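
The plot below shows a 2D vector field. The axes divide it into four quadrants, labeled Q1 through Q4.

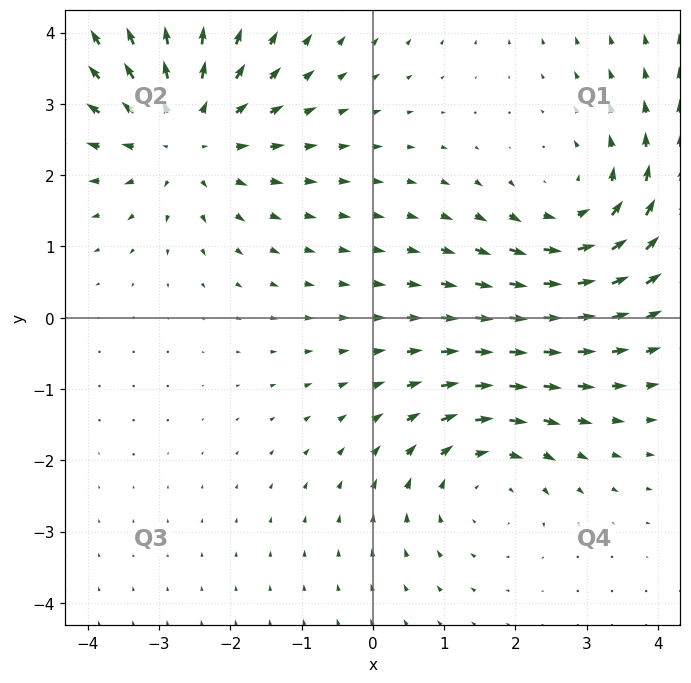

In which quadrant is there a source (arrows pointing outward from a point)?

Q2

The source sits at approximately (-2.6, 2.6), which lies in quadrant Q2. The divergence there is about +4, positive as expected for a source.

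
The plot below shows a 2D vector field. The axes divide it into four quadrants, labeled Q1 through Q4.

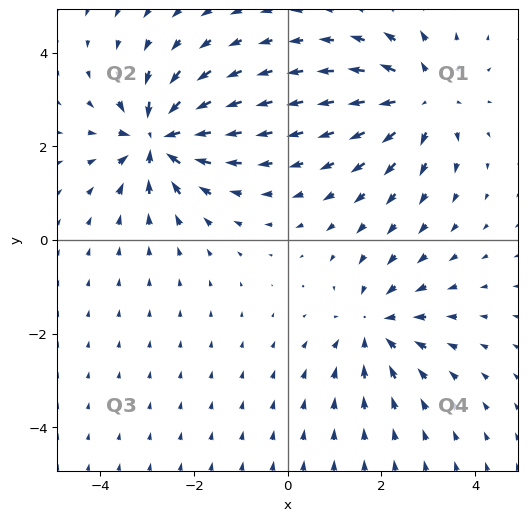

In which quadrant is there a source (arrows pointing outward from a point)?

Q1

The source sits at approximately (2.9, 3.0), which lies in quadrant Q1. The divergence there is about +4, positive as expected for a source.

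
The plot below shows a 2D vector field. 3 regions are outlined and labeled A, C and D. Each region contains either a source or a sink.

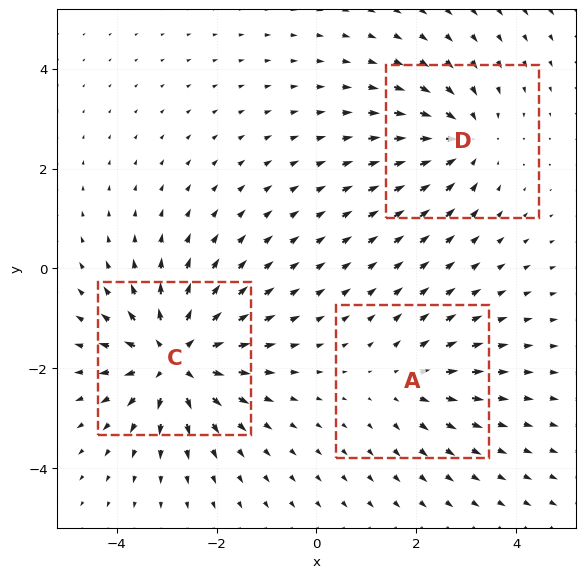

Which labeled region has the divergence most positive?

C

Divergence at each region's feature centre — A: about +2, C: about +5, D: about -3. Region C is most positive.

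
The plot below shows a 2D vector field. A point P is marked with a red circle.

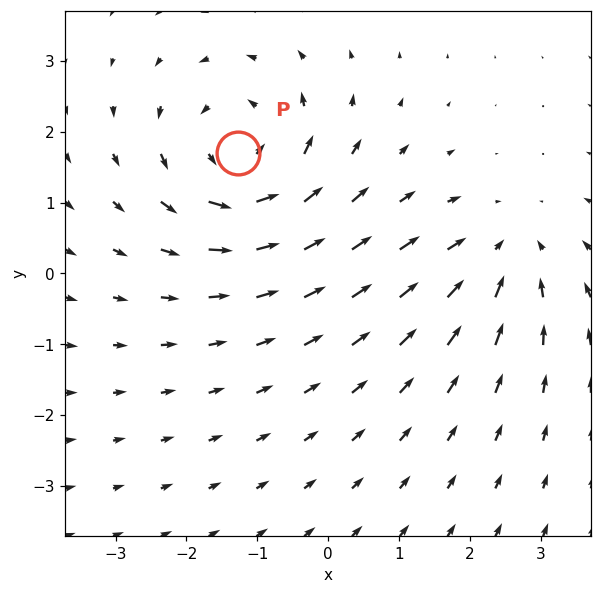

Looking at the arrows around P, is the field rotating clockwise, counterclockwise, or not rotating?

Near P at (-1.3, 1.7) the arrows circulate counterclockwise. The curl (z-component) there is about +5; positive curl means counterclockwise rotation.

counterclockwise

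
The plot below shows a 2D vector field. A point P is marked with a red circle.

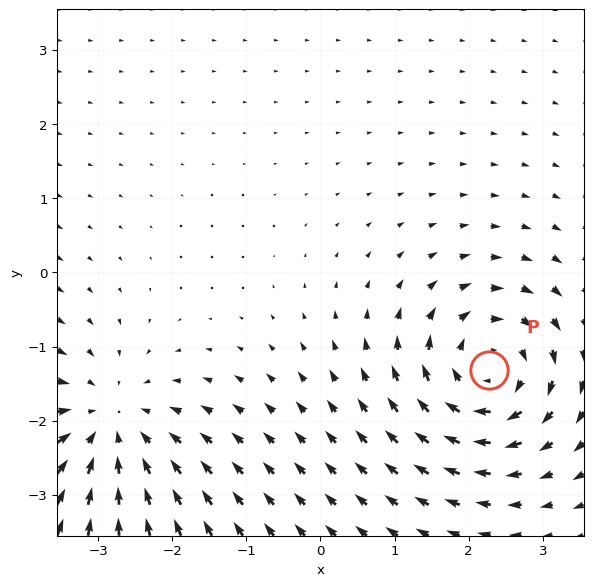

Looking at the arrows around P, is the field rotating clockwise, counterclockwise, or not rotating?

clockwise

Near P at (2.3, -1.3) the arrows circulate clockwise. The curl (z-component) there is about -6; negative curl means clockwise rotation.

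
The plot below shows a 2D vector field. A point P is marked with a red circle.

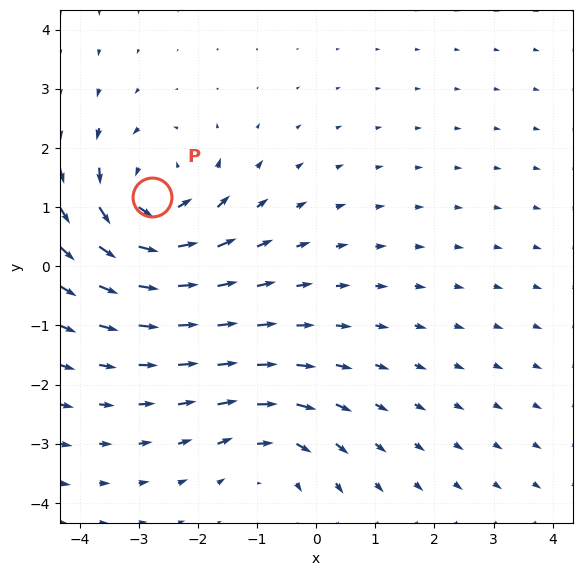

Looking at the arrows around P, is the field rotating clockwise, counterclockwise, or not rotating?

Near P at (-2.8, 1.2) the arrows circulate counterclockwise. The curl (z-component) there is about +5; positive curl means counterclockwise rotation.

counterclockwise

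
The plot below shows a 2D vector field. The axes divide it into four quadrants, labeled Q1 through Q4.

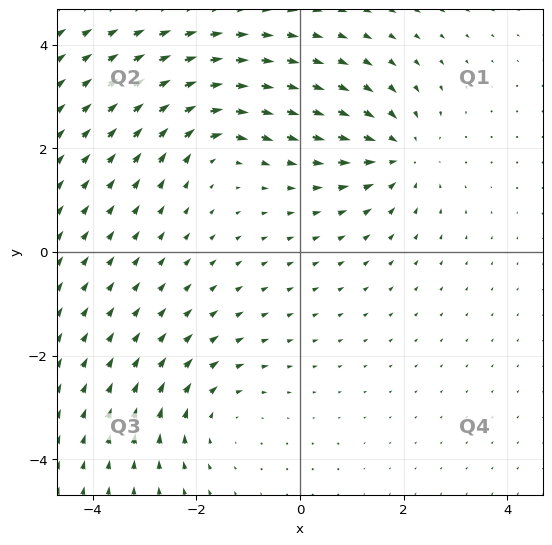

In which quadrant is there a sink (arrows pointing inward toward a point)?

The sink sits at approximately (1.9, 1.9), which lies in quadrant Q1. The divergence there is about -4, negative as expected for a sink.

Q1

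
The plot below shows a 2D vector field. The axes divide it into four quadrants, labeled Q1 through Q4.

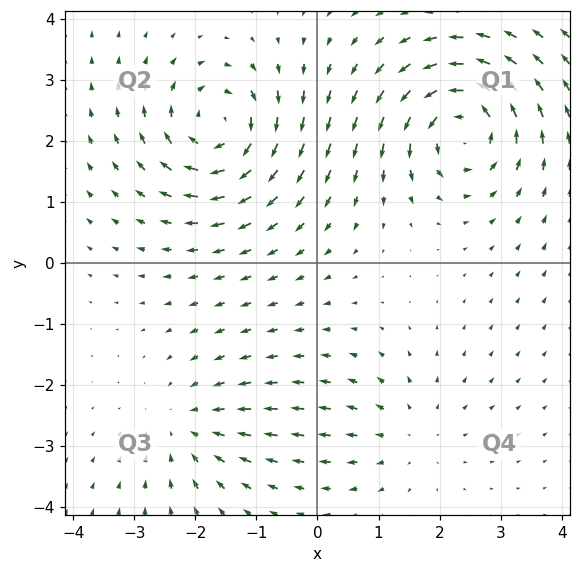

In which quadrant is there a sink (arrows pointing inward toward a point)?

Q3

The sink sits at approximately (-2.1, -2.7), which lies in quadrant Q3. The divergence there is about -3, negative as expected for a sink.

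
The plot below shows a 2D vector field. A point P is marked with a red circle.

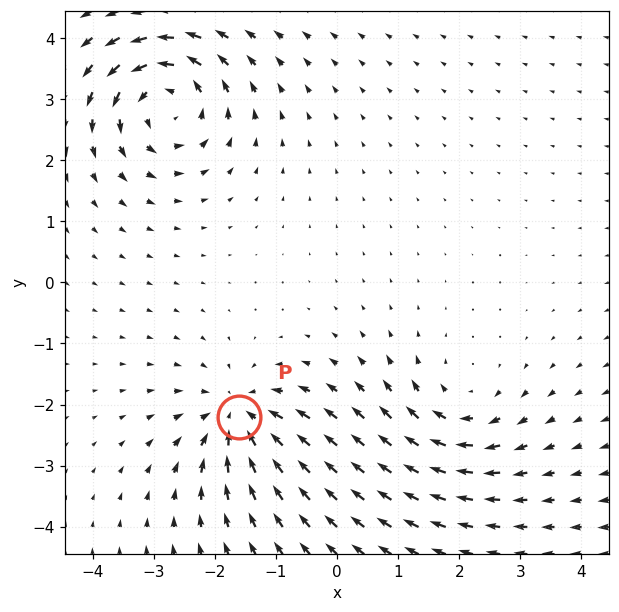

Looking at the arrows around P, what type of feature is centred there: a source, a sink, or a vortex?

sink

At P (-1.6, -2.2) the arrows converge inward. Divergence about -5, curl ≈0 — negative divergence with near-zero curl is a sink.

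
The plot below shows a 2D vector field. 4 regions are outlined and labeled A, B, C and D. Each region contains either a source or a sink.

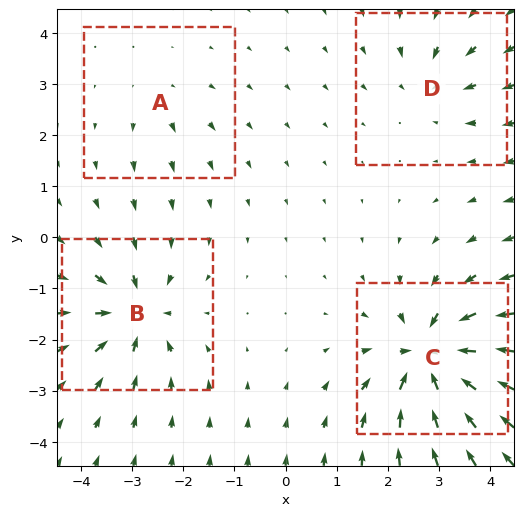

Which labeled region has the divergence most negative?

Divergence at each region's feature centre — A: about +2, B: about -6, C: about -8, D: about -4. Region C is most negative.

C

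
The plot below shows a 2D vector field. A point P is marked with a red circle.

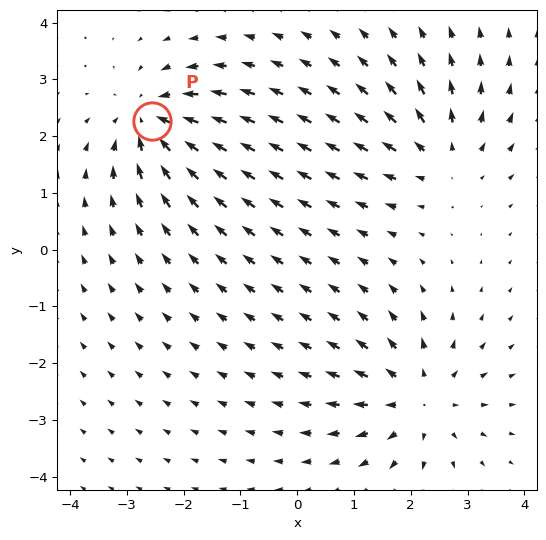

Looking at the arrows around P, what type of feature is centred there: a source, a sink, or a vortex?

sink

At P (-2.6, 2.3) the arrows converge inward. Divergence about -4, curl ≈0 — negative divergence with near-zero curl is a sink.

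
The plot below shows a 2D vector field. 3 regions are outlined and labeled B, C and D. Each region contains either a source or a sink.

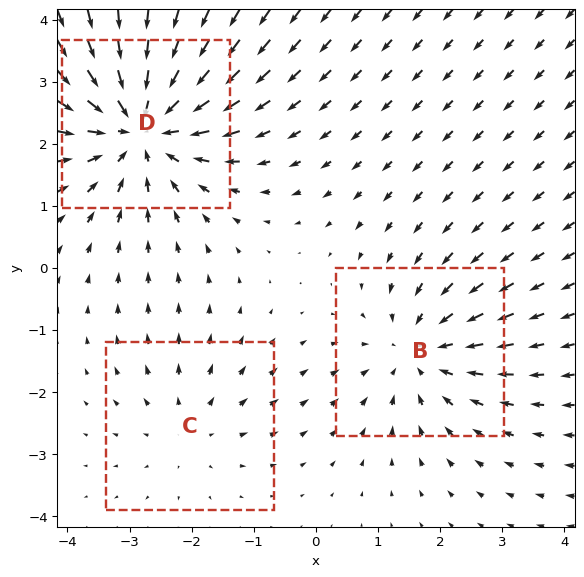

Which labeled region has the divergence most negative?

D

Divergence at each region's feature centre — B: about -3, C: about +2, D: about -5. Region D is most negative.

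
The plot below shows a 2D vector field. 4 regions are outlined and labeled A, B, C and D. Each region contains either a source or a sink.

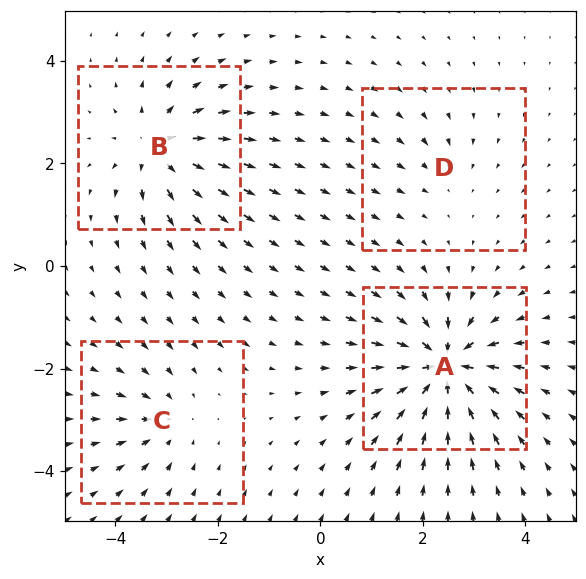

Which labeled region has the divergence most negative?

A

Divergence at each region's feature centre — A: about -9, B: about +6, C: about -4, D: about -2. Region A is most negative.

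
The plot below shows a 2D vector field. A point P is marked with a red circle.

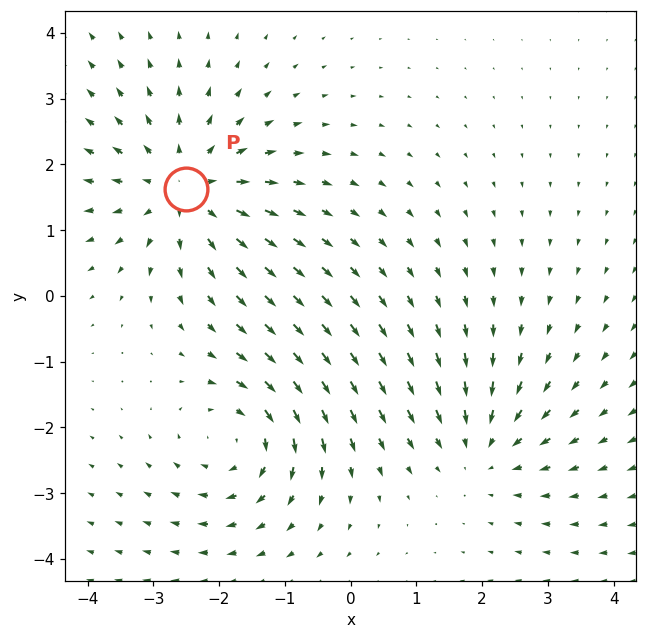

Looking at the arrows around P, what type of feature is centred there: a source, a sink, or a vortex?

source

At P (-2.5, 1.6) the arrows spread outward. Divergence about +5, curl ≈0 — positive divergence with near-zero curl is a source.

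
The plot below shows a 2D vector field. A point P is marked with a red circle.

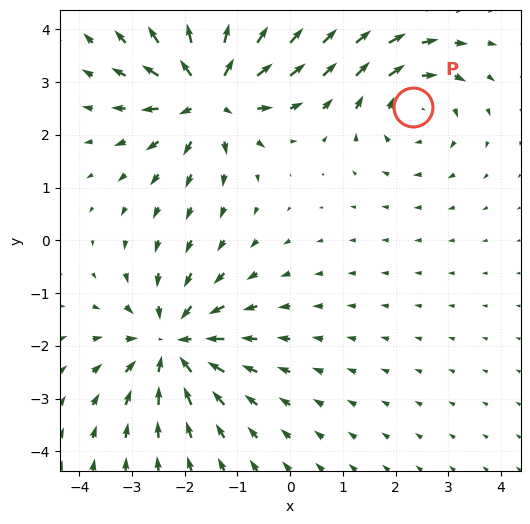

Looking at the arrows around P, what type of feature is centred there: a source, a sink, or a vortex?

At P (2.3, 2.5) the arrows circulate clockwise. Divergence ≈0, curl about -4 — near-zero divergence with nonzero curl is a vortex.

vortex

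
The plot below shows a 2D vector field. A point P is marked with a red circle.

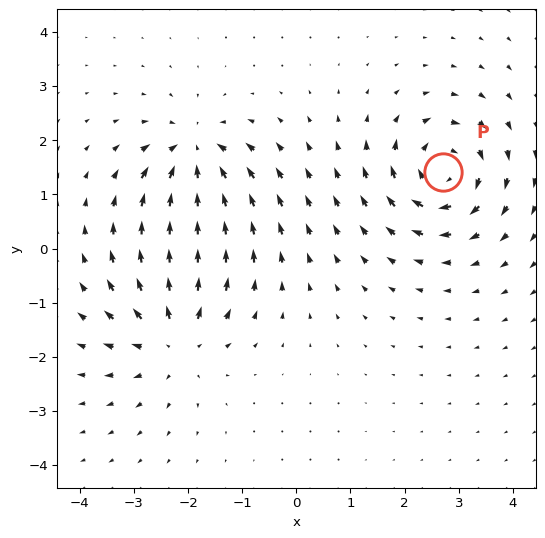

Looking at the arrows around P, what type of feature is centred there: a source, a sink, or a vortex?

vortex

At P (2.7, 1.4) the arrows circulate clockwise. Divergence ≈0, curl about -7 — near-zero divergence with nonzero curl is a vortex.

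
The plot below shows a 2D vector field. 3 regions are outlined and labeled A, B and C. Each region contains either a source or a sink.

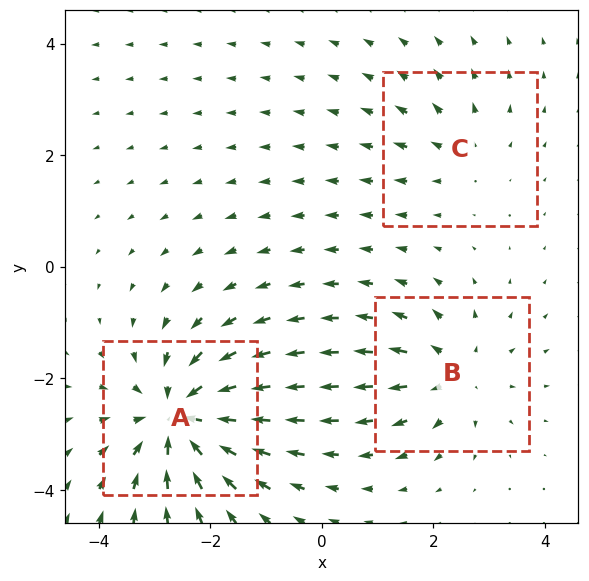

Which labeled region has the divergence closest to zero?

Divergence at each region's feature centre — A: about -5, B: about +3, C: about +2. Region C is closest to zero.

C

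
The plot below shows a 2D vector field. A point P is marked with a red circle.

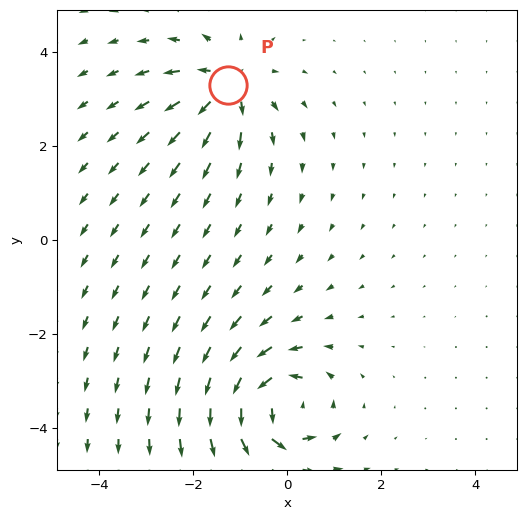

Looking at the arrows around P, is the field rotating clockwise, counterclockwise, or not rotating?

not rotating

Near P at (-1.3, 3.3) the arrows show no circulation. The curl there is ≈0.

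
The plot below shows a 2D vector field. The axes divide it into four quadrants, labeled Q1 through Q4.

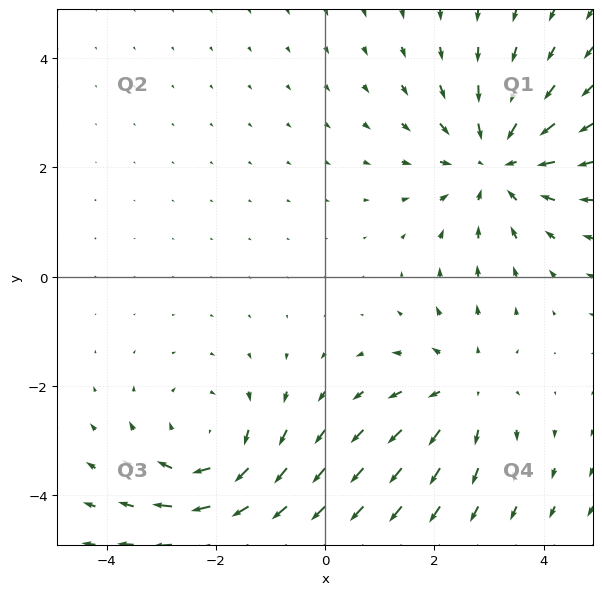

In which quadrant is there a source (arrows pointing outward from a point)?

The source sits at approximately (2.5, -2.1), which lies in quadrant Q4. The divergence there is about +3, positive as expected for a source.

Q4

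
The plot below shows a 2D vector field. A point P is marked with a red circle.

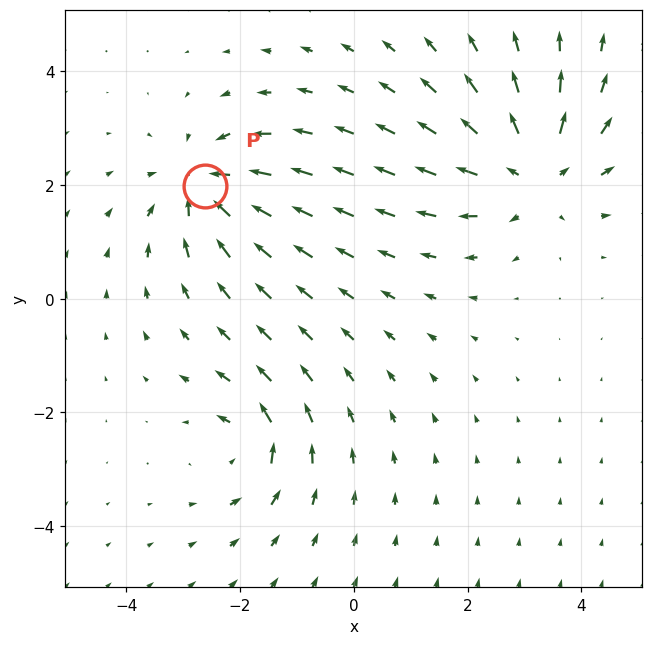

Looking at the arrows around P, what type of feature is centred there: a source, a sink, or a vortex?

sink

At P (-2.6, 2.0) the arrows converge inward. Divergence about -5, curl ≈0 — negative divergence with near-zero curl is a sink.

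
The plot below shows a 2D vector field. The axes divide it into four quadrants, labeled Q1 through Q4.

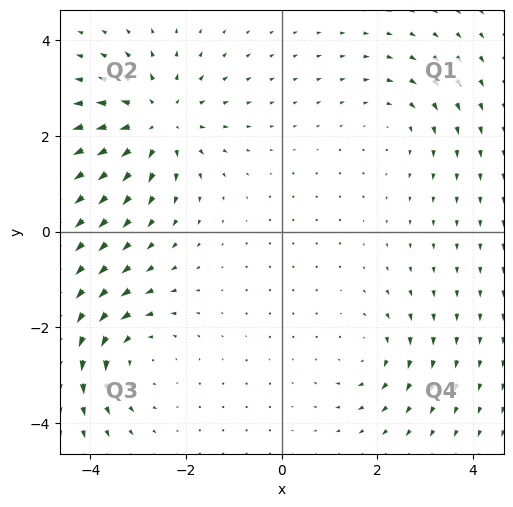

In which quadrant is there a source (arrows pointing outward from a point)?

The source sits at approximately (-2.6, 2.3), which lies in quadrant Q2. The divergence there is about +5, positive as expected for a source.

Q2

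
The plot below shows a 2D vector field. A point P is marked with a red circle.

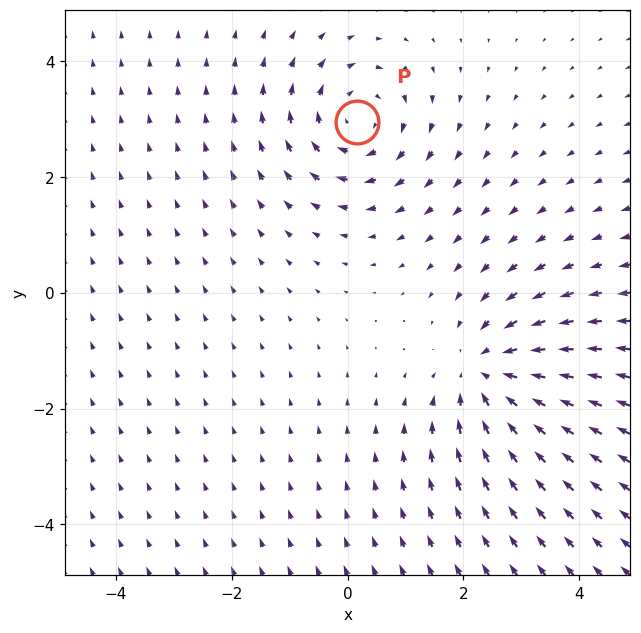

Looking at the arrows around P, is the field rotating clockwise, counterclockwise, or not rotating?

Near P at (0.2, 3.0) the arrows circulate clockwise. The curl (z-component) there is about -4; negative curl means clockwise rotation.

clockwise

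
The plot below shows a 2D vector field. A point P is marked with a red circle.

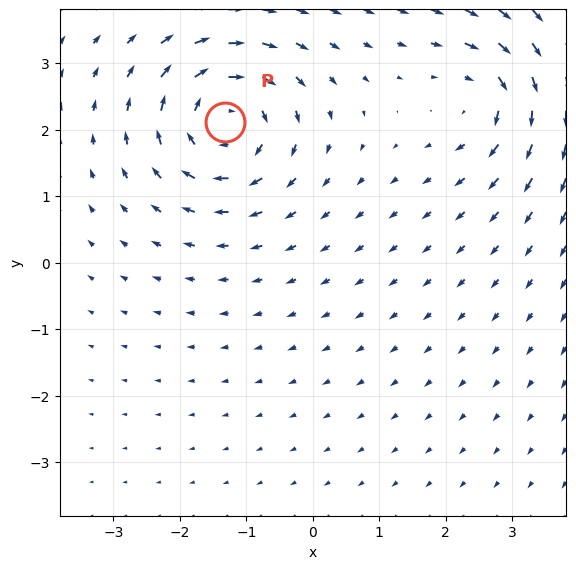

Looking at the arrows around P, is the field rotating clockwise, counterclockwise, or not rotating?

clockwise

Near P at (-1.3, 2.1) the arrows circulate clockwise. The curl (z-component) there is about -6; negative curl means clockwise rotation.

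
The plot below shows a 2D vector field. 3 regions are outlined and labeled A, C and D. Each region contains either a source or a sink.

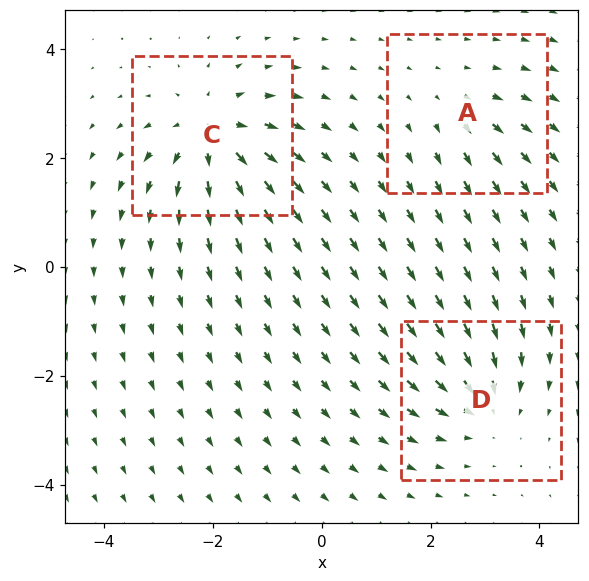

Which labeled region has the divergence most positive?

Divergence at each region's feature centre — A: about +2, C: about +5, D: about -4. Region C is most positive.

C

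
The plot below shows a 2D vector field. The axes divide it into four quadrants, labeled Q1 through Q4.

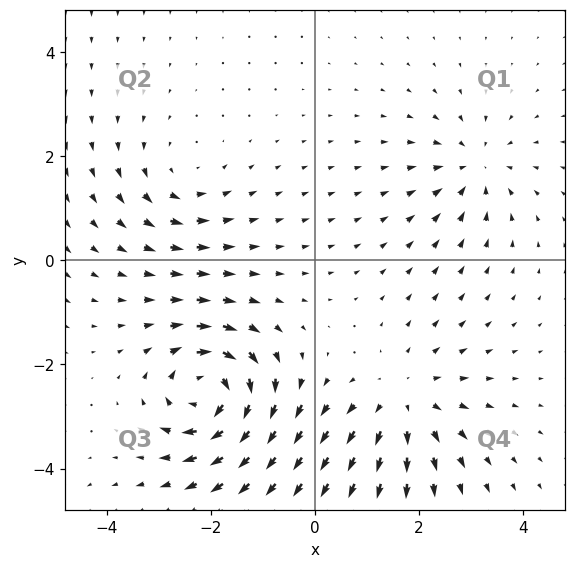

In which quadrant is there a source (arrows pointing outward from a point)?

The source sits at approximately (1.7, -2.7), which lies in quadrant Q4. The divergence there is about +3, positive as expected for a source.

Q4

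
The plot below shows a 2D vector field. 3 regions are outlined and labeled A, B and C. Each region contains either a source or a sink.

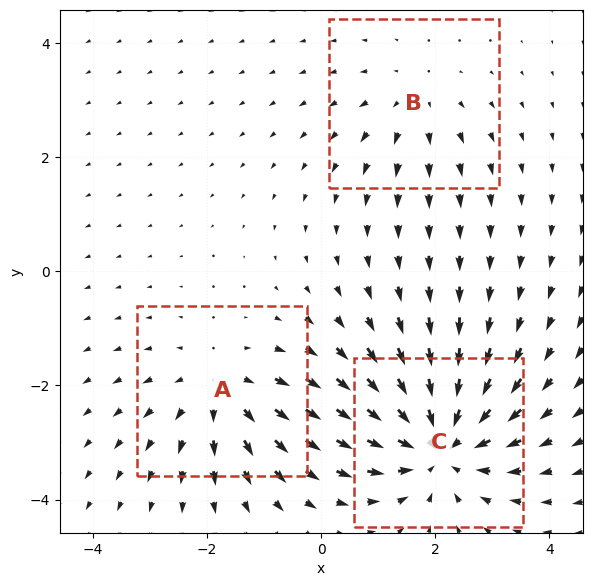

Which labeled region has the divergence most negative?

Divergence at each region's feature centre — A: about +3, B: about +2, C: about -4. Region C is most negative.

C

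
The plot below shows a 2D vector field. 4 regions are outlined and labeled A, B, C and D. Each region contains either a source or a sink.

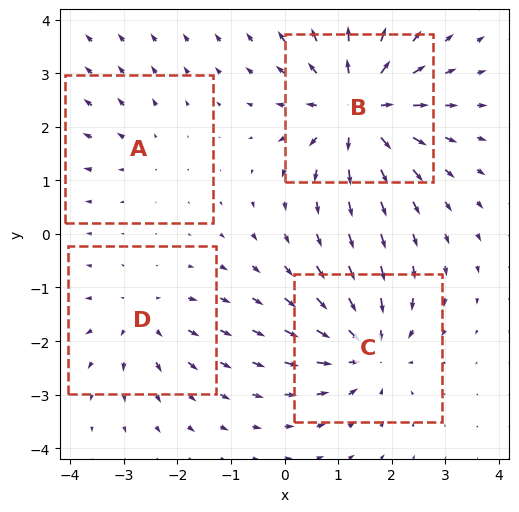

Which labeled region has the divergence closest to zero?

Divergence at each region's feature centre — A: about +2, B: about +7, C: about -6, D: about +4. Region A is closest to zero.

A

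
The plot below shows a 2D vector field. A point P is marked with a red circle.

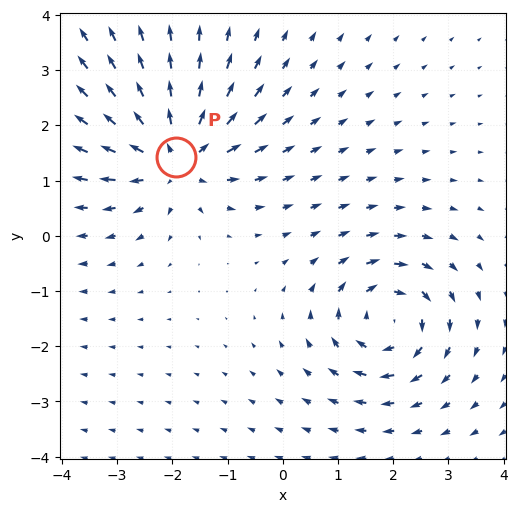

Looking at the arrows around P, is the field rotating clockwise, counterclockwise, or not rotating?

not rotating

Near P at (-1.9, 1.4) the arrows show no circulation. The curl there is ≈0.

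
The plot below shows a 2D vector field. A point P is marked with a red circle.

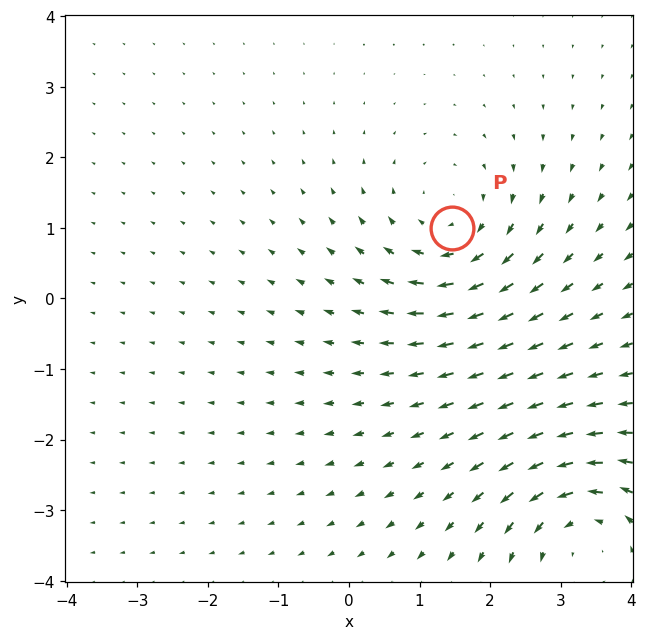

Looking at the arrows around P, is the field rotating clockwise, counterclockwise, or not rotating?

Near P at (1.5, 1.0) the arrows circulate clockwise. The curl (z-component) there is about -2; negative curl means clockwise rotation.

clockwise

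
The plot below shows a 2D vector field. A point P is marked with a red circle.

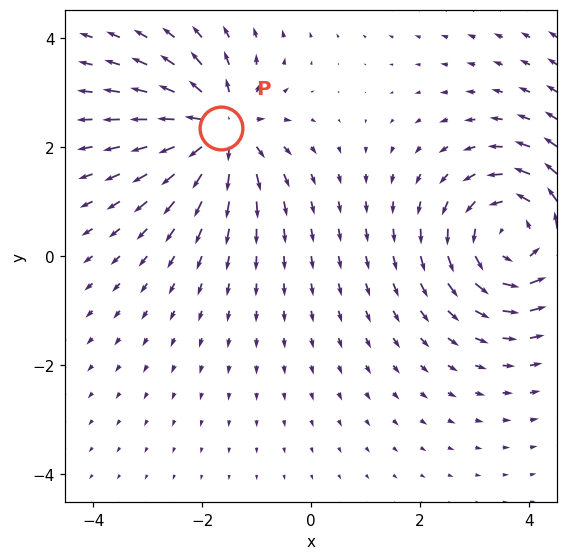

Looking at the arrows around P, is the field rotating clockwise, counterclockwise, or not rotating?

Near P at (-1.7, 2.3) the arrows show no circulation. The curl there is ≈0.

not rotating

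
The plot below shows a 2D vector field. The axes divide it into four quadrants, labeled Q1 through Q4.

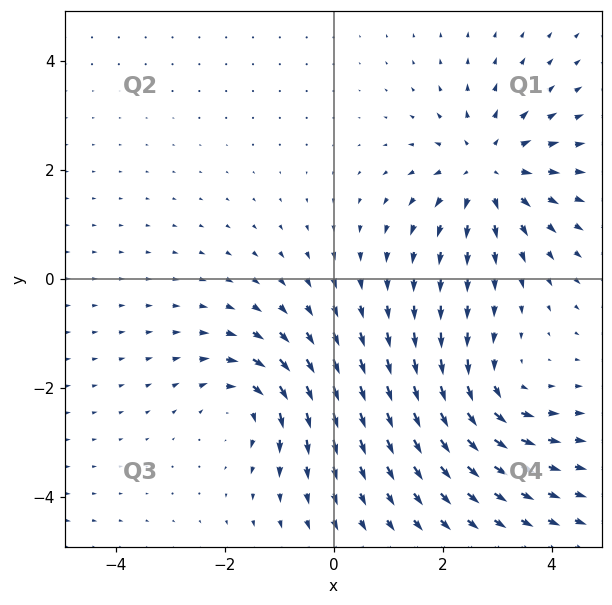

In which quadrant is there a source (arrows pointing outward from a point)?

The source sits at approximately (2.8, 2.0), which lies in quadrant Q1. The divergence there is about +4, positive as expected for a source.

Q1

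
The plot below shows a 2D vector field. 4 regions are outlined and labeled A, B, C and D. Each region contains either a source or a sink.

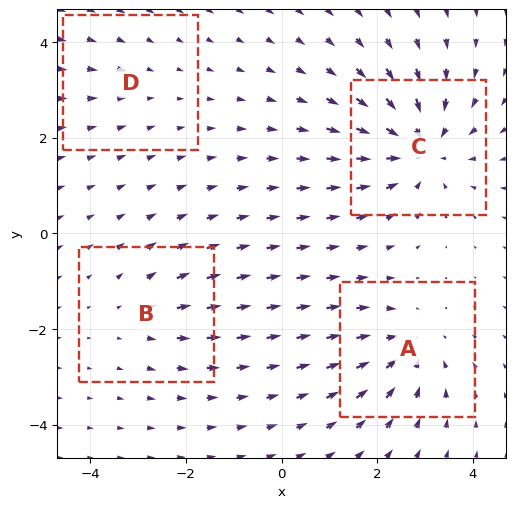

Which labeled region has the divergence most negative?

C

Divergence at each region's feature centre — A: about -5, B: about +3, C: about -7, D: about -2. Region C is most negative.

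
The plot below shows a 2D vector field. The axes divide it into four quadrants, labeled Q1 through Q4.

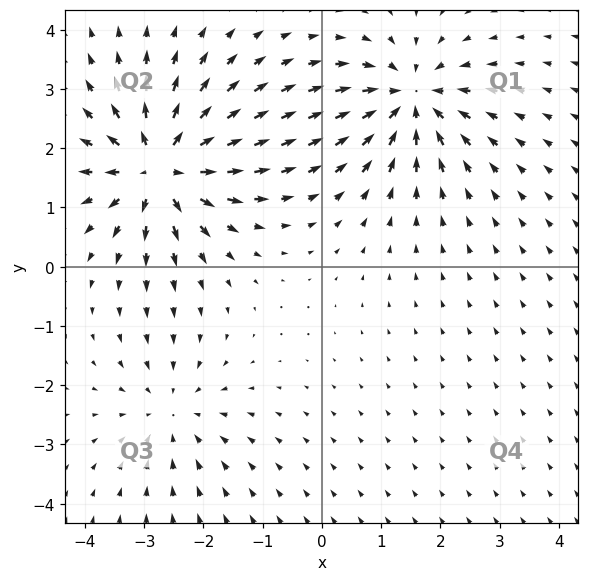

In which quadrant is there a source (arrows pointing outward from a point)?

The source sits at approximately (-2.7, 1.7), which lies in quadrant Q2. The divergence there is about +7, positive as expected for a source.

Q2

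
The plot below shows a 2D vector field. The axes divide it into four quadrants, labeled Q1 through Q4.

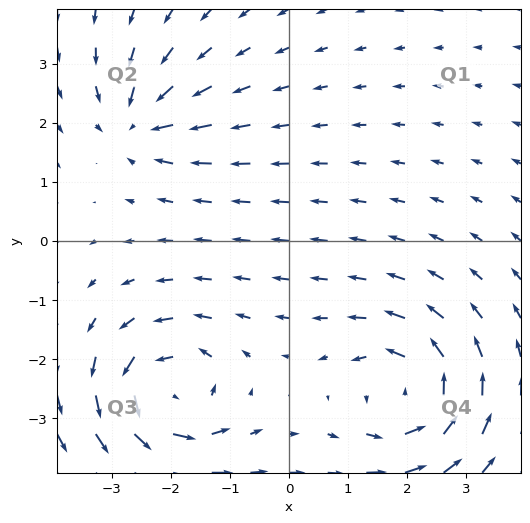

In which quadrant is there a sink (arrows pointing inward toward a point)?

The sink sits at approximately (-2.5, 2.0), which lies in quadrant Q2. The divergence there is about -5, negative as expected for a sink.

Q2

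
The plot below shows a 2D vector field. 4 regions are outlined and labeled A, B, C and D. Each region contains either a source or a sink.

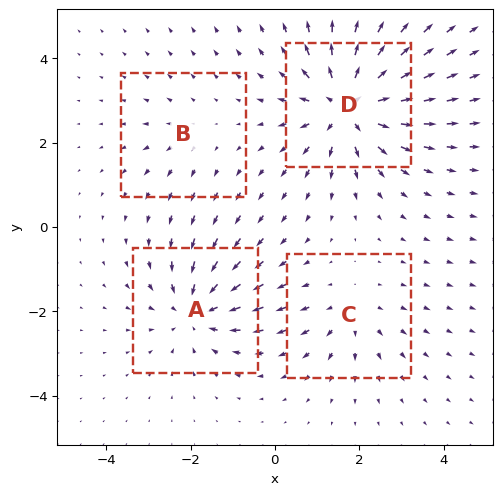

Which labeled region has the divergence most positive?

D

Divergence at each region's feature centre — A: about -4, B: about +2, C: about +3, D: about +6. Region D is most positive.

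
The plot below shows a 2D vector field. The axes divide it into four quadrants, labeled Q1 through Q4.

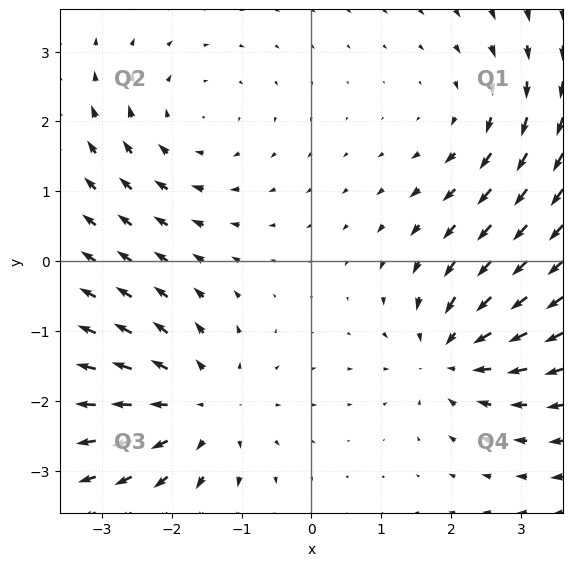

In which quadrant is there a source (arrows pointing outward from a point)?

Q3

The source sits at approximately (-1.6, -2.1), which lies in quadrant Q3. The divergence there is about +4, positive as expected for a source.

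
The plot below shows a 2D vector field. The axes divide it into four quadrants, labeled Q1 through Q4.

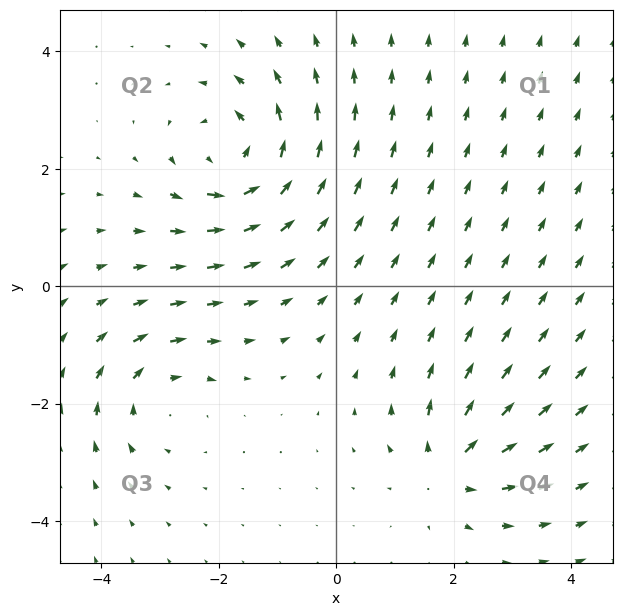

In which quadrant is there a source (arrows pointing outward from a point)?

Q4

The source sits at approximately (1.9, -3.1), which lies in quadrant Q4. The divergence there is about +5, positive as expected for a source.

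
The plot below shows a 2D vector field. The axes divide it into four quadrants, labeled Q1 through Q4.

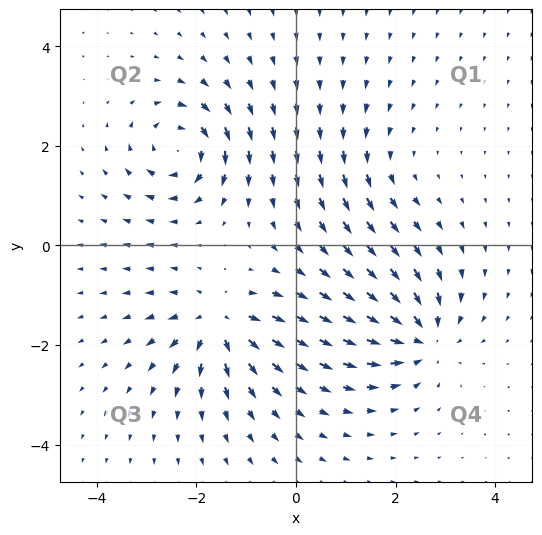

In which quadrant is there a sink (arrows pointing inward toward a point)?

The sink sits at approximately (2.5, -1.8), which lies in quadrant Q4. The divergence there is about -6, negative as expected for a sink.

Q4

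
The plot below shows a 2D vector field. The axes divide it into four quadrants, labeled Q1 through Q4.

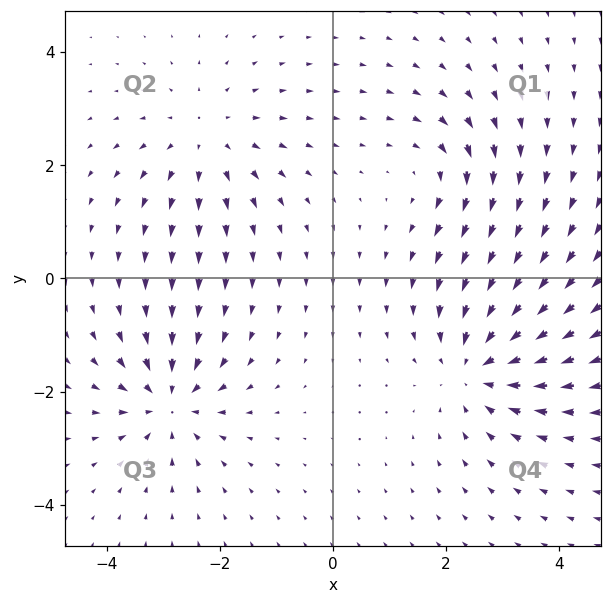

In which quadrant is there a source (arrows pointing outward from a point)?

Q2

The source sits at approximately (-2.2, 2.5), which lies in quadrant Q2. The divergence there is about +3, positive as expected for a source.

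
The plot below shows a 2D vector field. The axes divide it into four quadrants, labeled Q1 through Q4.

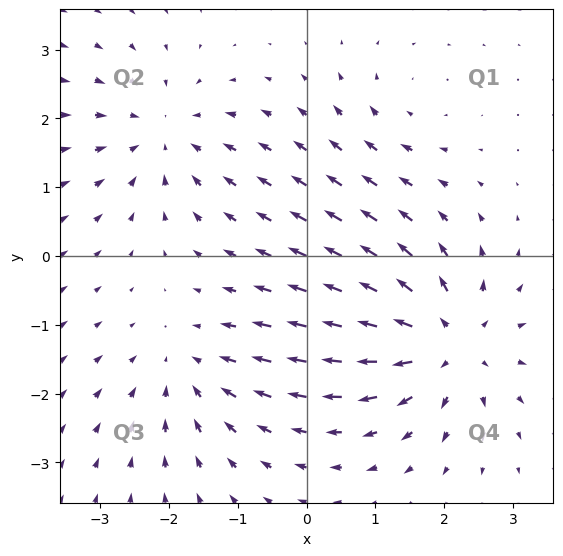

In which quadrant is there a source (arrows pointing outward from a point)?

Q4

The source sits at approximately (2.0, -1.3), which lies in quadrant Q4. The divergence there is about +6, positive as expected for a source.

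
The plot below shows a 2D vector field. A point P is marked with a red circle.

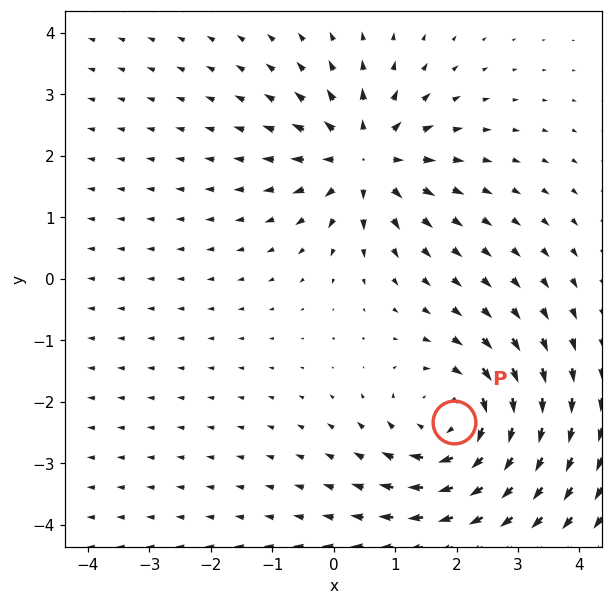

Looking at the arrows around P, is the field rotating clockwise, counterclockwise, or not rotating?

clockwise

Near P at (2.0, -2.3) the arrows circulate clockwise. The curl (z-component) there is about -3; negative curl means clockwise rotation.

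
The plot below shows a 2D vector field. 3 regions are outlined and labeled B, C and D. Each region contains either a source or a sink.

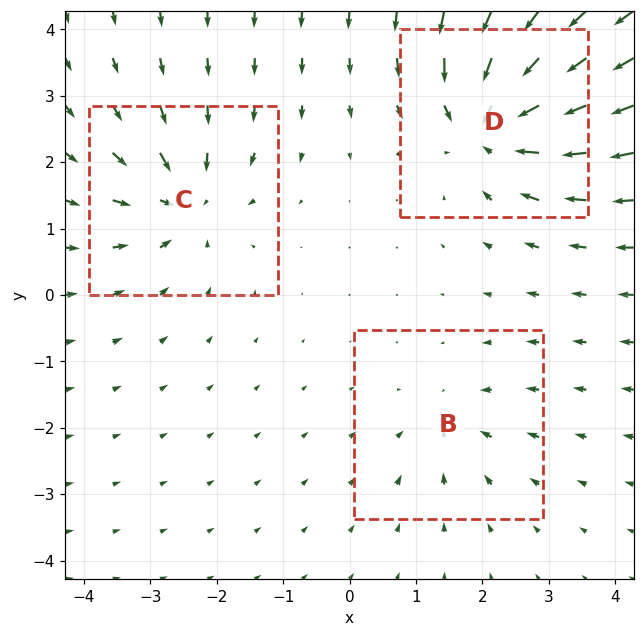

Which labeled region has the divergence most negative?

D

Divergence at each region's feature centre — B: about -3, C: about -4, D: about -6. Region D is most negative.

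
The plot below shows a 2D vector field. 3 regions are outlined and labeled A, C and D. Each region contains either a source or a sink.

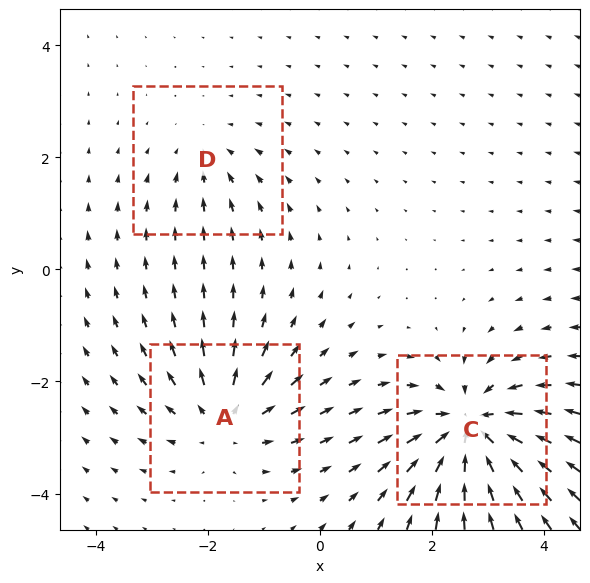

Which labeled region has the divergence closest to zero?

Divergence at each region's feature centre — A: about +4, C: about -6, D: about -2. Region D is closest to zero.

D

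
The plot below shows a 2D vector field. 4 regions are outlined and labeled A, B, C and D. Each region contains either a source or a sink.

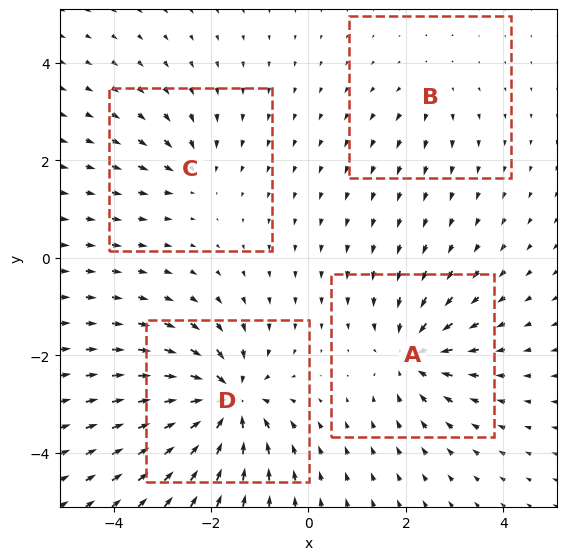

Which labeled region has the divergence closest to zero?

Divergence at each region's feature centre — A: about -6, B: about +2, C: about -4, D: about -9. Region B is closest to zero.

B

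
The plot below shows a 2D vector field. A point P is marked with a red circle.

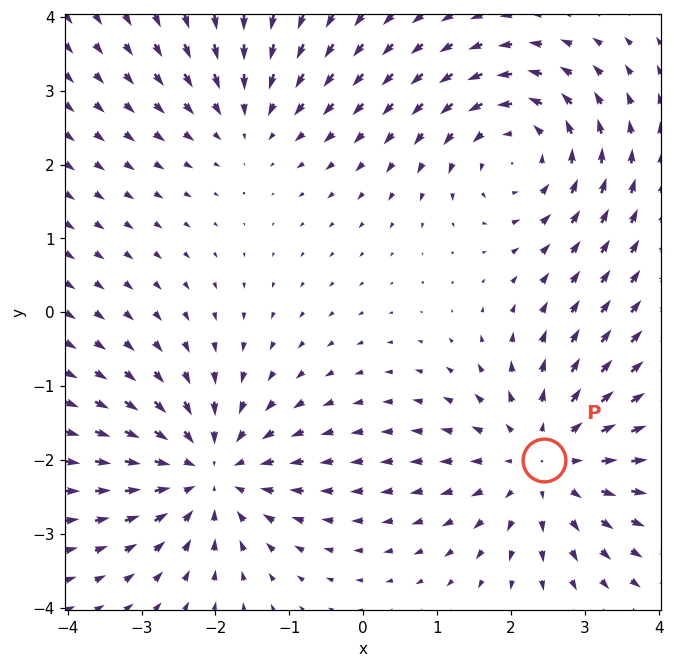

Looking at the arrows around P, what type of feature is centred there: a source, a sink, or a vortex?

source

At P (2.5, -2.0) the arrows spread outward. Divergence about +4, curl ≈0 — positive divergence with near-zero curl is a source.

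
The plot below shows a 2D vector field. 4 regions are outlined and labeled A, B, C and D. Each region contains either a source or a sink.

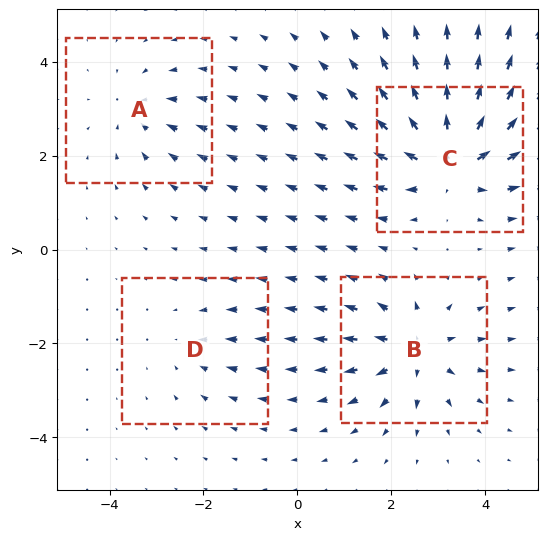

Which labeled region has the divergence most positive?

Divergence at each region's feature centre — A: about -3, B: about +5, C: about +7, D: about -2. Region C is most positive.

C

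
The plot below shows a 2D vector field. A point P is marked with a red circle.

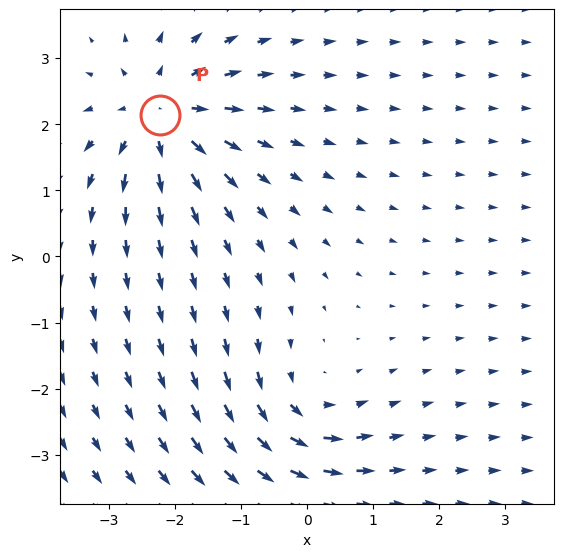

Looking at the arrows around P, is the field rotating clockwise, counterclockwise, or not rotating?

Near P at (-2.2, 2.1) the arrows show no circulation. The curl there is ≈0.

not rotating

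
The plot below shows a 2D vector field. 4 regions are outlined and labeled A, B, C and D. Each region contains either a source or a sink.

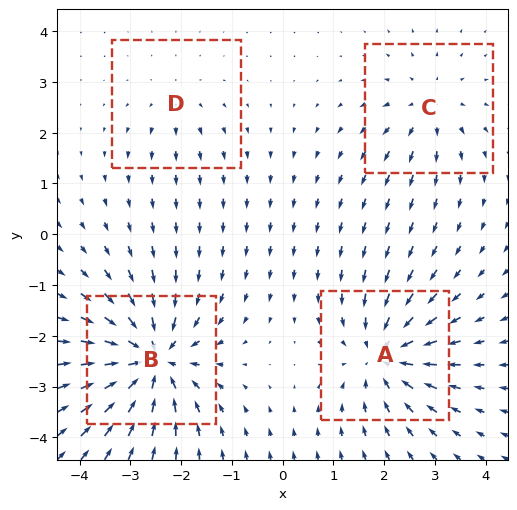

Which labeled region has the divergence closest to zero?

Divergence at each region's feature centre — A: about -6, B: about -8, C: about +4, D: about +2. Region D is closest to zero.

D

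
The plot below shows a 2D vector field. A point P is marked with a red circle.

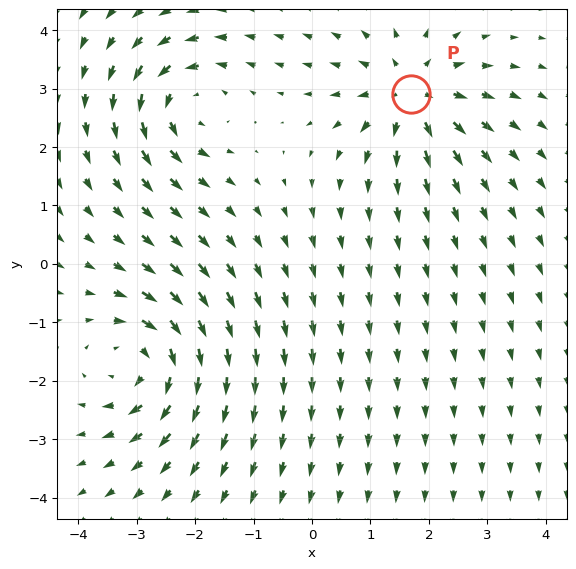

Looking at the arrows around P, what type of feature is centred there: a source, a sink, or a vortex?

source

At P (1.7, 2.9) the arrows spread outward. Divergence about +6, curl ≈0 — positive divergence with near-zero curl is a source.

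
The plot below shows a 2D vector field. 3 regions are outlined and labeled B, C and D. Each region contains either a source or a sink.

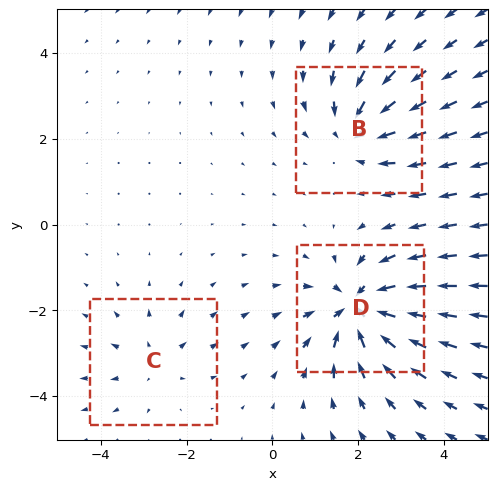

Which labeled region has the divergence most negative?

D

Divergence at each region's feature centre — B: about -4, C: about +2, D: about -6. Region D is most negative.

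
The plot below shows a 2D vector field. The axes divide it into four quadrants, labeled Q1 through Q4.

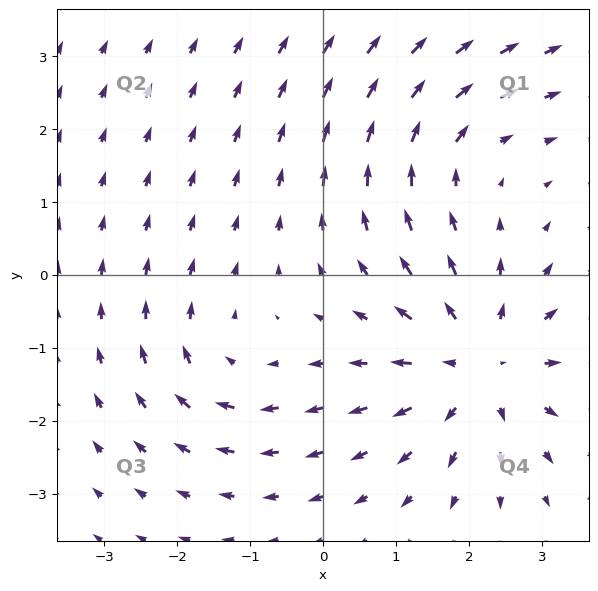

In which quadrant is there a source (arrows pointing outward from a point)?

The source sits at approximately (2.2, -1.2), which lies in quadrant Q4. The divergence there is about +4, positive as expected for a source.

Q4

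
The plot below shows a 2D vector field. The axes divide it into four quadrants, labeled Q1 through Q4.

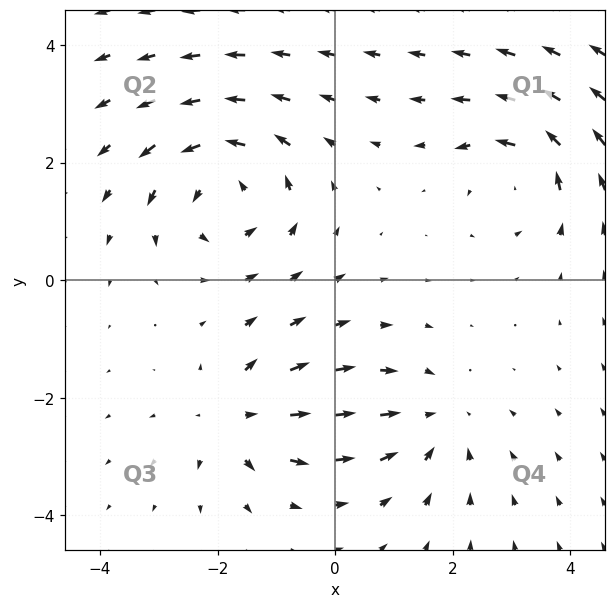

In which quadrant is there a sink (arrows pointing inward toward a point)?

The sink sits at approximately (1.7, -2.4), which lies in quadrant Q4. The divergence there is about -3, negative as expected for a sink.

Q4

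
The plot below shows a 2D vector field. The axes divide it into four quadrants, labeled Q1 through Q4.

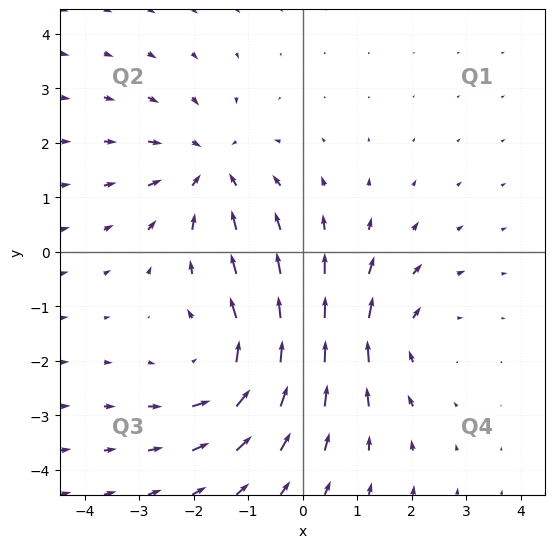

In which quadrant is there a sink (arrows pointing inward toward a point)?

Q2

The sink sits at approximately (-1.7, 1.5), which lies in quadrant Q2. The divergence there is about -4, negative as expected for a sink.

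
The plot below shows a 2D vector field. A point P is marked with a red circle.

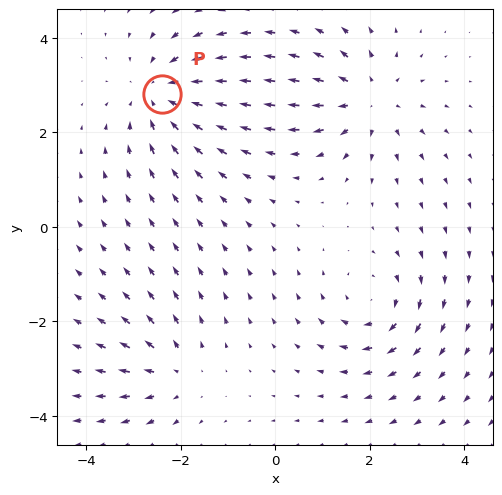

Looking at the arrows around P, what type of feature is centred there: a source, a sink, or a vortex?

sink

At P (-2.4, 2.8) the arrows converge inward. Divergence about -5, curl ≈0 — negative divergence with near-zero curl is a sink.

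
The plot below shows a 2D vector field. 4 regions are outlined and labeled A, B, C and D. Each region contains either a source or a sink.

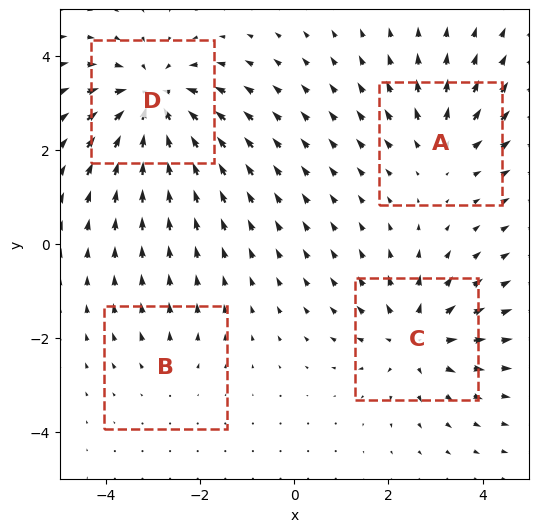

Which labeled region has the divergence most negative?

D

Divergence at each region's feature centre — A: about +3, B: about +2, C: about +5, D: about -6. Region D is most negative.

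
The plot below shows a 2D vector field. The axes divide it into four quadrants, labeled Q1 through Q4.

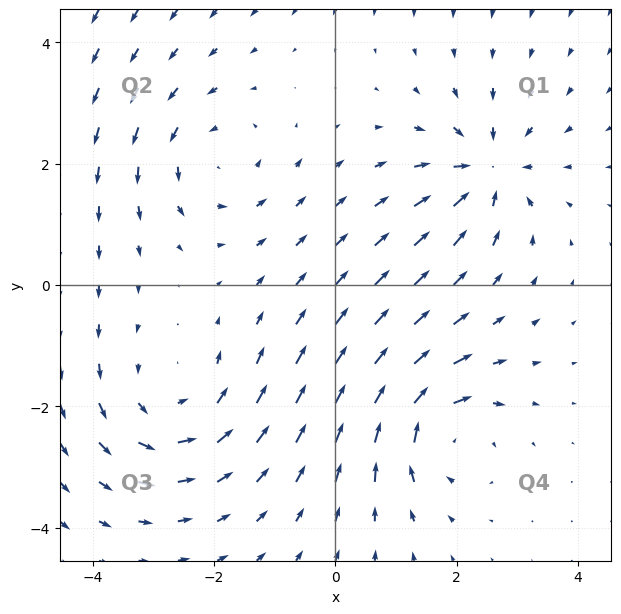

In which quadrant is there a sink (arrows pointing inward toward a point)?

The sink sits at approximately (2.5, 1.9), which lies in quadrant Q1. The divergence there is about -5, negative as expected for a sink.

Q1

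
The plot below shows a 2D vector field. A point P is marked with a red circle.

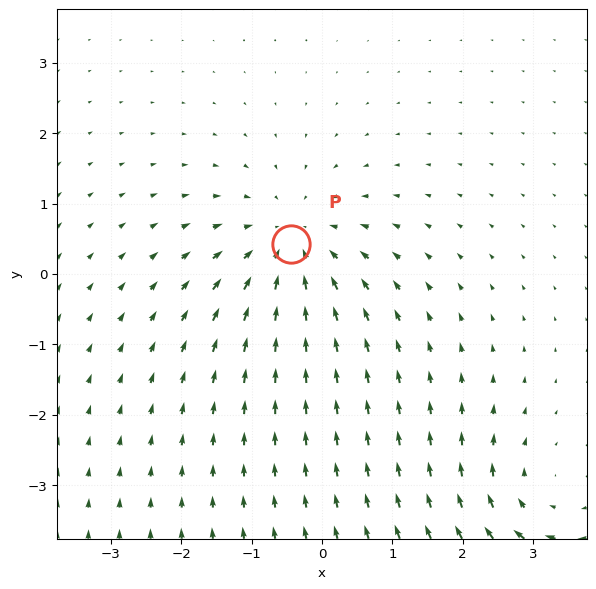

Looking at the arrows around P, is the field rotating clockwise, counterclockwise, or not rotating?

not rotating

Near P at (-0.4, 0.4) the arrows show no circulation. The curl there is ≈0.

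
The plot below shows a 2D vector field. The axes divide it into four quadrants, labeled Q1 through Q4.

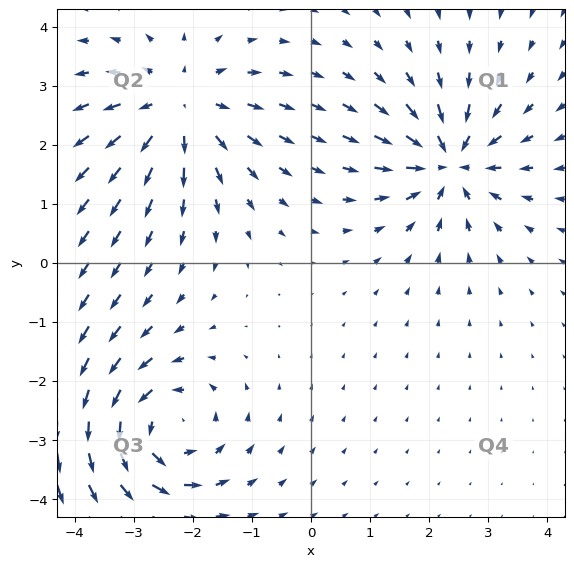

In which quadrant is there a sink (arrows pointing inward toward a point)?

The sink sits at approximately (2.3, 1.7), which lies in quadrant Q1. The divergence there is about -4, negative as expected for a sink.

Q1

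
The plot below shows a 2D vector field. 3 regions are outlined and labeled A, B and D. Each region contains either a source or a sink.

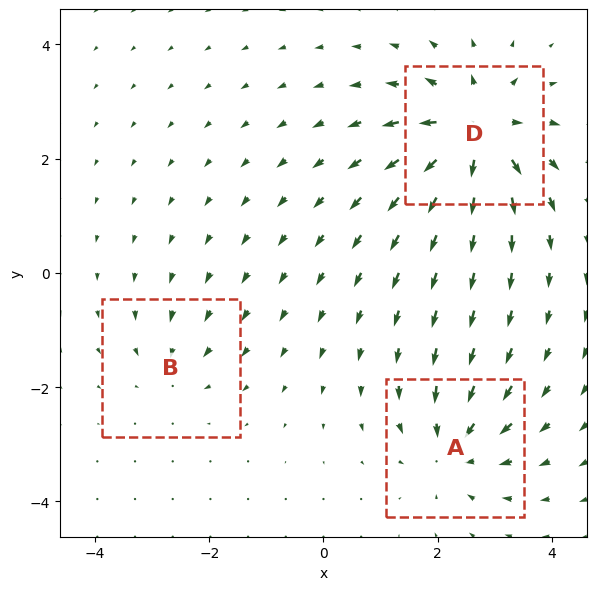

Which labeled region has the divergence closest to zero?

B

Divergence at each region's feature centre — A: about -4, B: about -2, D: about +6. Region B is closest to zero.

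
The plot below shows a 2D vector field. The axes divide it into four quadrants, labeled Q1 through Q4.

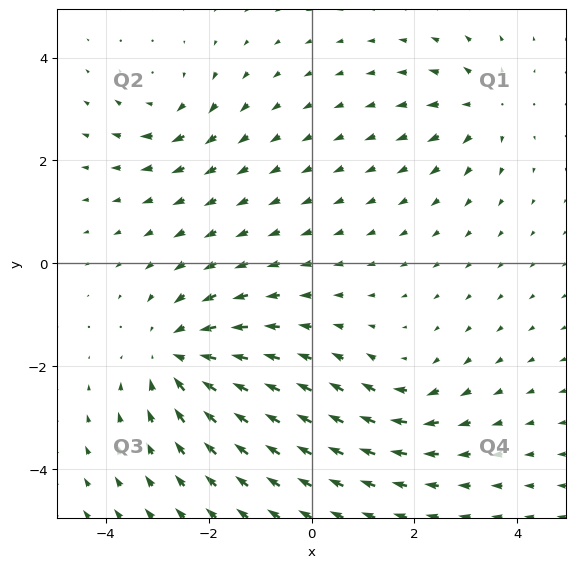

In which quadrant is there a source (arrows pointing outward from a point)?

The source sits at approximately (3.3, 3.0), which lies in quadrant Q1. The divergence there is about +4, positive as expected for a source.

Q1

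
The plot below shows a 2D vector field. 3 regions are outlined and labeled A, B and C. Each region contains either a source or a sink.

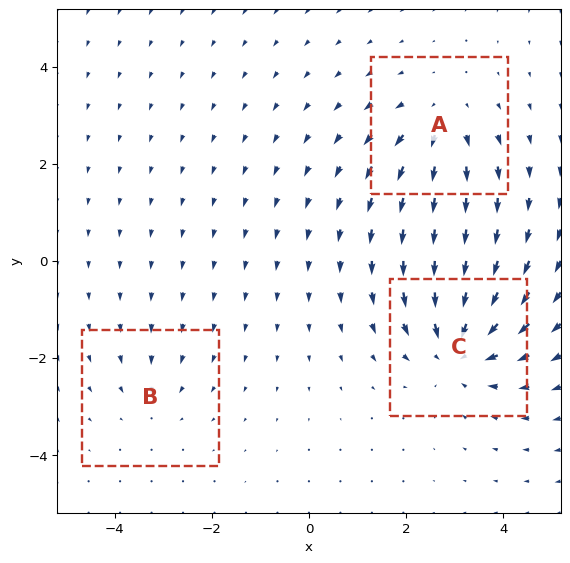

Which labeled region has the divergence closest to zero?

B

Divergence at each region's feature centre — A: about +3, B: about -2, C: about -5. Region B is closest to zero.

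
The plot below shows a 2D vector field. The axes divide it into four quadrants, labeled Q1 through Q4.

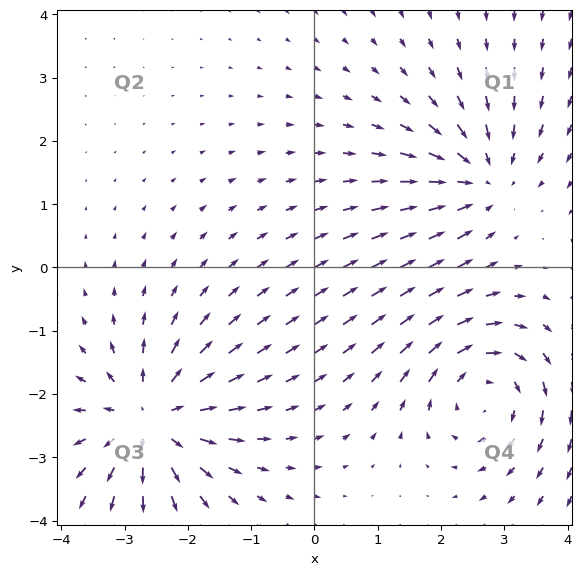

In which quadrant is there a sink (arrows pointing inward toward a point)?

Q1

The sink sits at approximately (2.6, 1.4), which lies in quadrant Q1. The divergence there is about -4, negative as expected for a sink.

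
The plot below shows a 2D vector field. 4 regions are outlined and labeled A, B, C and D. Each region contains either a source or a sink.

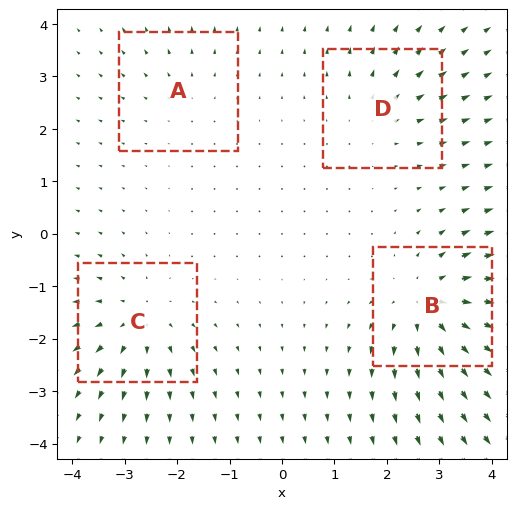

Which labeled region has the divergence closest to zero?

Divergence at each region's feature centre — A: about +2, B: about +7, C: about +5, D: about +3. Region A is closest to zero.

A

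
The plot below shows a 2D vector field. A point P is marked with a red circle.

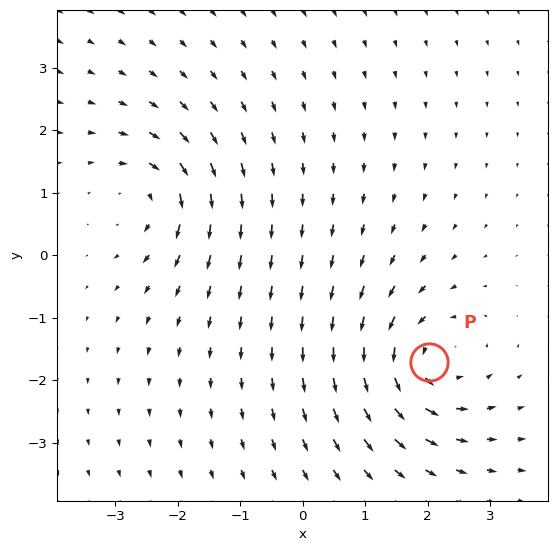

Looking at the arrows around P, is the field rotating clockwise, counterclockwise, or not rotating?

Near P at (2.0, -1.7) the arrows circulate counterclockwise. The curl (z-component) there is about +5; positive curl means counterclockwise rotation.

counterclockwise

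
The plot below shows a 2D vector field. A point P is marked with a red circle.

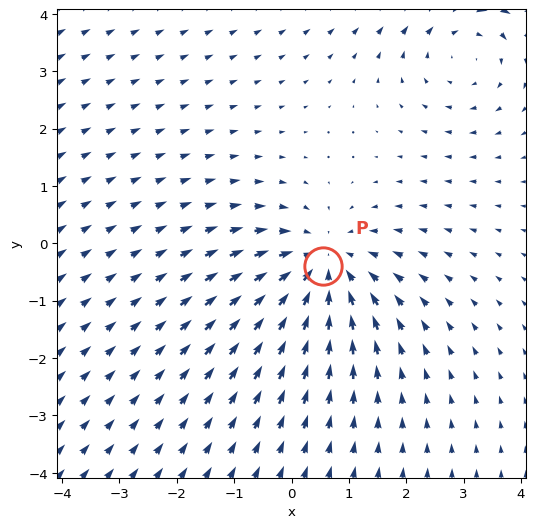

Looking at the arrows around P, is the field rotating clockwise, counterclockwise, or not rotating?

not rotating

Near P at (0.5, -0.4) the arrows show no circulation. The curl there is ≈0.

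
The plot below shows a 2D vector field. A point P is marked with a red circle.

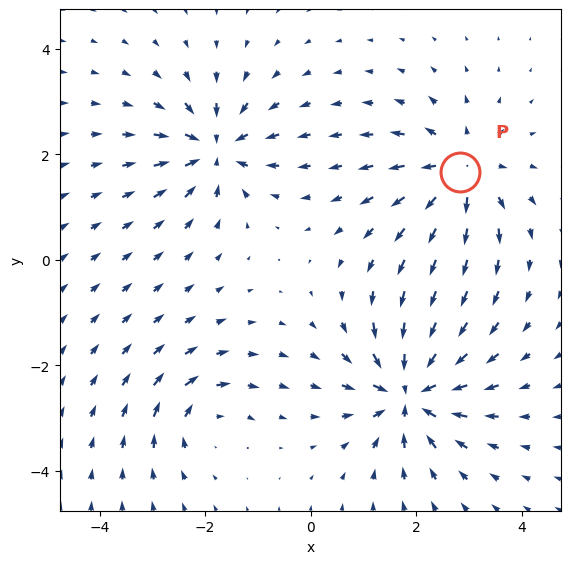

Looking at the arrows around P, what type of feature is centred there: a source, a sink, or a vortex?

source

At P (2.8, 1.7) the arrows spread outward. Divergence about +5, curl ≈0 — positive divergence with near-zero curl is a source.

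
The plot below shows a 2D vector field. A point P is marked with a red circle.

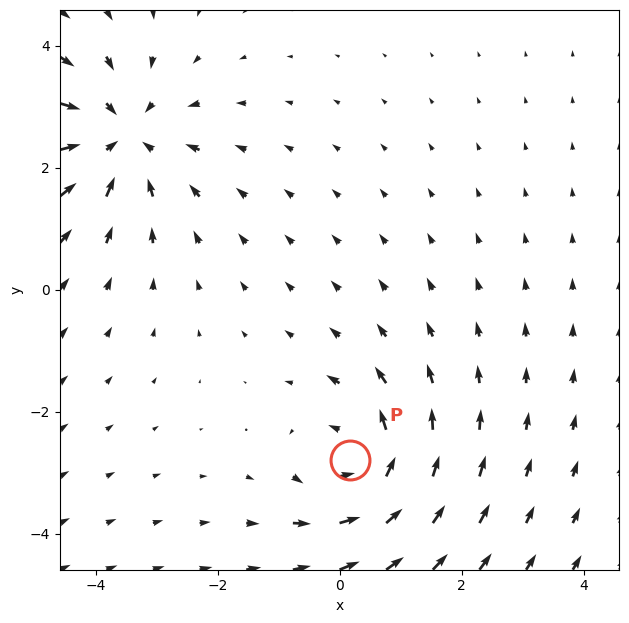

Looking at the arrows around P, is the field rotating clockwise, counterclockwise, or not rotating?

Near P at (0.2, -2.8) the arrows circulate counterclockwise. The curl (z-component) there is about +6; positive curl means counterclockwise rotation.

counterclockwise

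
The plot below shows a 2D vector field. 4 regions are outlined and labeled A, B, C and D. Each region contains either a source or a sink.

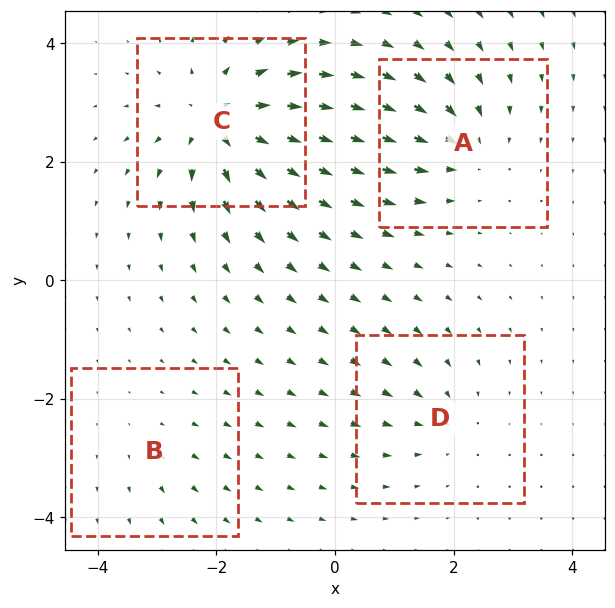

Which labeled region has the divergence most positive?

C

Divergence at each region's feature centre — A: about -5, B: about +2, C: about +8, D: about -4. Region C is most positive.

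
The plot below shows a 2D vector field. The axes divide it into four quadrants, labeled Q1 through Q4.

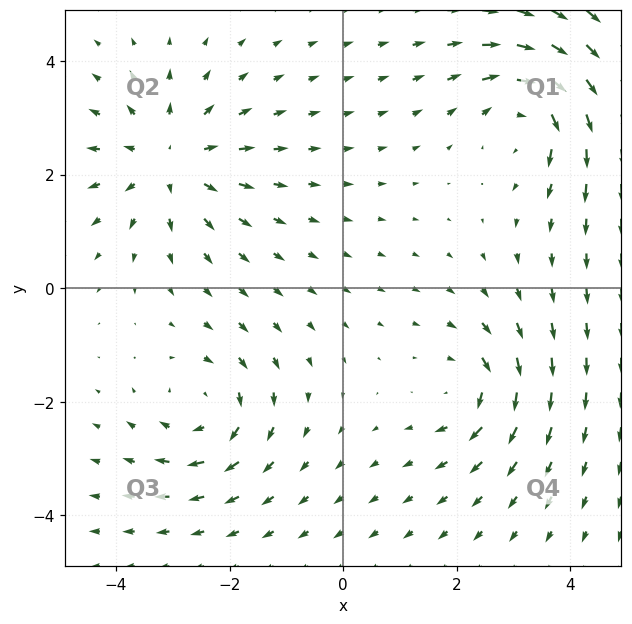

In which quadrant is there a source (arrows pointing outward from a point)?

The source sits at approximately (-3.1, 2.3), which lies in quadrant Q2. The divergence there is about +4, positive as expected for a source.

Q2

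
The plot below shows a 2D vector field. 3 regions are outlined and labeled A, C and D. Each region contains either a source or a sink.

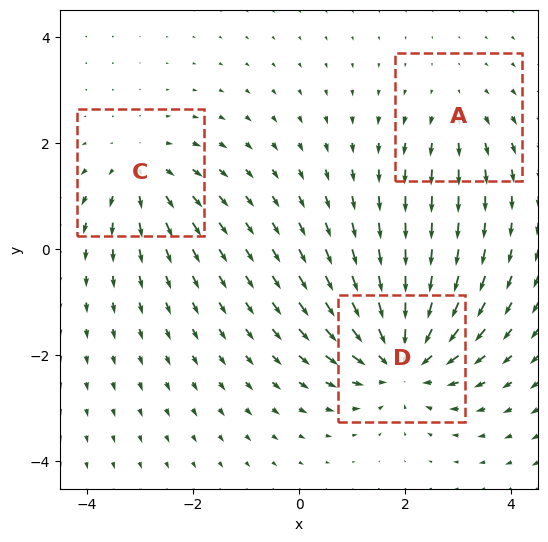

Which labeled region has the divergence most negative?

Divergence at each region's feature centre — A: about +2, C: about +3, D: about -5. Region D is most negative.

D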